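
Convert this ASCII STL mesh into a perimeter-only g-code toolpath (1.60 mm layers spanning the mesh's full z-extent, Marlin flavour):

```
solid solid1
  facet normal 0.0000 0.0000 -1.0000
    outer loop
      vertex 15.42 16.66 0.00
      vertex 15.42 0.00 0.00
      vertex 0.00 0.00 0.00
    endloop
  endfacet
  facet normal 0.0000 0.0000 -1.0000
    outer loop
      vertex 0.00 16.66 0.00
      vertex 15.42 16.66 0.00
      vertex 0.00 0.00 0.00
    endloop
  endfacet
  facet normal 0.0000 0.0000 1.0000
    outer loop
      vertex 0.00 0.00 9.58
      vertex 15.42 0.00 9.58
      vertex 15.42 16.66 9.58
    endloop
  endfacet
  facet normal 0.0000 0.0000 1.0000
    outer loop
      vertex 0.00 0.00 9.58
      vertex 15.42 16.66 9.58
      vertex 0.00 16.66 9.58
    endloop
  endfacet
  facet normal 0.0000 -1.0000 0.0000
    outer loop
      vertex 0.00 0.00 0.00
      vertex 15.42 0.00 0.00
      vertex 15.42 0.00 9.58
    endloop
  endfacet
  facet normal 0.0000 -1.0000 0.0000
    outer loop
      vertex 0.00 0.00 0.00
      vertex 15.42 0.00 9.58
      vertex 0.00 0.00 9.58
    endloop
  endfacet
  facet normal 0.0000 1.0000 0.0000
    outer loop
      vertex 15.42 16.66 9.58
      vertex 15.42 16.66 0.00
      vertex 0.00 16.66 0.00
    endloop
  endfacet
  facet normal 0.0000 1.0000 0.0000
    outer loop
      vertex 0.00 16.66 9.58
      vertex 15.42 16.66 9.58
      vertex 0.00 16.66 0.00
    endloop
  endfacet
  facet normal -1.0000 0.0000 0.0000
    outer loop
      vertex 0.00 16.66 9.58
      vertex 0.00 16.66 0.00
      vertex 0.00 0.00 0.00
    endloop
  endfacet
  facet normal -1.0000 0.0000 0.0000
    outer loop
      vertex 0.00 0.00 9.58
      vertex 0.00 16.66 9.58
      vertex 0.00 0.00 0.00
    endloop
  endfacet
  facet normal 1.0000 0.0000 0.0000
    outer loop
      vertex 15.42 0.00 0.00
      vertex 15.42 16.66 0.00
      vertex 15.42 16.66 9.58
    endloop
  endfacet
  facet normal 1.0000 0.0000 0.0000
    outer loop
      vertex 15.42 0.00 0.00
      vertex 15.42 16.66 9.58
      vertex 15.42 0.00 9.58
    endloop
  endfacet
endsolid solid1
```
; perimeter-only toolpath
G21 ; units = mm
G90 ; absolute positioning
G28 ; home
; layer 1
G0 Z1.60
G0 X0.00 Y0.00
G1 X15.42 Y0.00
G1 X15.42 Y16.66
G1 X0.00 Y16.66
G1 X0.00 Y0.00
; layer 2
G0 Z3.19
G0 X0.00 Y0.00
G1 X15.42 Y0.00
G1 X15.42 Y16.66
G1 X0.00 Y16.66
G1 X0.00 Y0.00
; layer 3
G0 Z4.79
G0 X0.00 Y0.00
G1 X15.42 Y0.00
G1 X15.42 Y16.66
G1 X0.00 Y16.66
G1 X0.00 Y0.00
; layer 4
G0 Z6.39
G0 X0.00 Y0.00
G1 X15.42 Y0.00
G1 X15.42 Y16.66
G1 X0.00 Y16.66
G1 X0.00 Y0.00
; layer 5
G0 Z7.98
G0 X0.00 Y0.00
G1 X15.42 Y0.00
G1 X15.42 Y16.66
G1 X0.00 Y16.66
G1 X0.00 Y0.00
; layer 6
G0 Z9.58
G0 X0.00 Y0.00
G1 X15.42 Y0.00
G1 X15.42 Y16.66
G1 X0.00 Y16.66
G1 X0.00 Y0.00
M2 ; end

The solid is a rectangular box, roughly 15.4 × 16.7 mm footprint and 9.58 mm tall. Slicing at Δz = 1.60 mm — 6 equal slices spanning the solid's height, so layer i sits at z = i·h/6 — gives 6 non-empty perimeters. Each is a 4-segment closed polygon; G0 lifts to the layer z and rapids to the start vertex, then G1 traces the edges.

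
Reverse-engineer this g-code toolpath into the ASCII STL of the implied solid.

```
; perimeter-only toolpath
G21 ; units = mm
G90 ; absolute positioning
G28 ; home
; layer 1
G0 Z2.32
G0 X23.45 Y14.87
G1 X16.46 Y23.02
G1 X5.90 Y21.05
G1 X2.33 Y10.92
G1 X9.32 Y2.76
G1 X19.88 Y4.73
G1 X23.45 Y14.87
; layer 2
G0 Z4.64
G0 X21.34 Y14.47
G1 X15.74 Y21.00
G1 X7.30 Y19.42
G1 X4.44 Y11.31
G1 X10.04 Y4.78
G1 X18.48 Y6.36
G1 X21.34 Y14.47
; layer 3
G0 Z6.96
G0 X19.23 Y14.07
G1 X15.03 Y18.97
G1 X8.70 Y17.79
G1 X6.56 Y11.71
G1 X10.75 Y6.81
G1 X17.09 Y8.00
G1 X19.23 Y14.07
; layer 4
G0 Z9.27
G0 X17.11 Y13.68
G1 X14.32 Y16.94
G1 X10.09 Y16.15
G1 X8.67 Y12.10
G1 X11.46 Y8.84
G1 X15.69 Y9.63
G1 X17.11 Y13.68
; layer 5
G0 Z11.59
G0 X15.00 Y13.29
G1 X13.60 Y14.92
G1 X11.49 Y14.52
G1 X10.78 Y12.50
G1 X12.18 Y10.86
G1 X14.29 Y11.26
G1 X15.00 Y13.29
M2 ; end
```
solid part
  facet normal 0.0000 0.0000 -1.0000
    outer loop
      vertex 4.50 22.68 0.00
      vertex 17.17 25.05 0.00
      vertex 25.56 15.26 0.00
    endloop
  endfacet
  facet normal 0.0000 0.0000 -1.0000
    outer loop
      vertex 0.22 10.52 0.00
      vertex 4.50 22.68 0.00
      vertex 25.56 15.26 0.00
    endloop
  endfacet
  facet normal 0.0000 0.0000 -1.0000
    outer loop
      vertex 8.61 0.73 0.00
      vertex 0.22 10.52 0.00
      vertex 25.56 15.26 0.00
    endloop
  endfacet
  facet normal 0.0000 0.0000 -1.0000
    outer loop
      vertex 21.28 3.10 0.00
      vertex 8.61 0.73 0.00
      vertex 25.56 15.26 0.00
    endloop
  endfacet
  facet normal 0.5922 0.5075 0.6259
    outer loop
      vertex 25.56 15.26 0.00
      vertex 17.17 25.05 0.00
      vertex 12.89 12.89 13.91
    endloop
  endfacet
  facet normal -0.1434 0.7665 0.6260
    outer loop
      vertex 17.17 25.05 0.00
      vertex 4.50 22.68 0.00
      vertex 12.89 12.89 13.91
    endloop
  endfacet
  facet normal -0.7356 0.2589 0.6259
    outer loop
      vertex 4.50 22.68 0.00
      vertex 0.22 10.52 0.00
      vertex 12.89 12.89 13.91
    endloop
  endfacet
  facet normal -0.5922 -0.5075 0.6259
    outer loop
      vertex 0.22 10.52 0.00
      vertex 8.61 0.73 0.00
      vertex 12.89 12.89 13.91
    endloop
  endfacet
  facet normal 0.1434 -0.7665 0.6260
    outer loop
      vertex 8.61 0.73 0.00
      vertex 21.28 3.10 0.00
      vertex 12.89 12.89 13.91
    endloop
  endfacet
  facet normal 0.7356 -0.2589 0.6259
    outer loop
      vertex 21.28 3.10 0.00
      vertex 25.56 15.26 0.00
      vertex 12.89 12.89 13.91
    endloop
  endfacet
endsolid part

The G0 Z moves step by Δz≈2.32 mm. The G1 loops shrink linearly with z, so the solid tapers from its base footprint up to z≈13.9. Closing with a flat bottom cap and the tapered top and triangulating gives 10 facets — a regular 6-sided pyramid, base circumscribed radius ≈ 12.9 mm, apex at z ≈ 13.9 mm.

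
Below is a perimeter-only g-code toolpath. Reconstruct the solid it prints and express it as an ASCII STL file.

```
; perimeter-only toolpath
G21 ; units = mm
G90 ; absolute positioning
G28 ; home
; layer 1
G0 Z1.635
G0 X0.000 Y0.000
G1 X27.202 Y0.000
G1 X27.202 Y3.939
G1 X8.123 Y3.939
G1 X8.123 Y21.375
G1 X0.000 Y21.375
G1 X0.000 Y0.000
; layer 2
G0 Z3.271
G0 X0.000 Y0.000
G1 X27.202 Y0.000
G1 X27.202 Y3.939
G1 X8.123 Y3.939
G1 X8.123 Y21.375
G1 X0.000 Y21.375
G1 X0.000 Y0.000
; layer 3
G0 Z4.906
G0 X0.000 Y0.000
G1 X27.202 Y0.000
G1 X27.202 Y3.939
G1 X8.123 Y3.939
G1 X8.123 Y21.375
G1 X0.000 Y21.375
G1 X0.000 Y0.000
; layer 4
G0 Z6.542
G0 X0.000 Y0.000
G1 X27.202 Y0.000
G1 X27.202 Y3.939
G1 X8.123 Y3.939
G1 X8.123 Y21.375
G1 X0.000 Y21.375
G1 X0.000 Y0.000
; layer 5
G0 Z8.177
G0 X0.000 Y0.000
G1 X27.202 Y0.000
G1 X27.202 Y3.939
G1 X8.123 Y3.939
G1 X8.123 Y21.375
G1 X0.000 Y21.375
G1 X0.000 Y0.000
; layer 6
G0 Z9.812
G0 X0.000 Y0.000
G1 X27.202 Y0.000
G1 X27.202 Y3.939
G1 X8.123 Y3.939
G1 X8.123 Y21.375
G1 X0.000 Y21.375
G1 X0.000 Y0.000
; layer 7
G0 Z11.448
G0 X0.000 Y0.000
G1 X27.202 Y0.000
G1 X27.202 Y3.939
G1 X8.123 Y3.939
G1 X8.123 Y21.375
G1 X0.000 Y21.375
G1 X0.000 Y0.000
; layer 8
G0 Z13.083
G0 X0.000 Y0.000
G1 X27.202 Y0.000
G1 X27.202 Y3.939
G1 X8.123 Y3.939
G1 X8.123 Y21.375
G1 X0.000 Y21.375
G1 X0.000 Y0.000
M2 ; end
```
solid part
  facet normal 0.0000 0.0000 -1.0000
    outer loop
      vertex 27.202 3.939 0.000
      vertex 27.202 0.000 0.000
      vertex 0.000 0.000 0.000
    endloop
  endfacet
  facet normal 0.0000 0.0000 -1.0000
    outer loop
      vertex 8.123 3.939 0.000
      vertex 27.202 3.939 0.000
      vertex 0.000 0.000 0.000
    endloop
  endfacet
  facet normal 0.0000 0.0000 -1.0000
    outer loop
      vertex 8.123 21.375 0.000
      vertex 8.123 3.939 0.000
      vertex 0.000 0.000 0.000
    endloop
  endfacet
  facet normal 0.0000 0.0000 -1.0000
    outer loop
      vertex 0.000 21.375 0.000
      vertex 8.123 21.375 0.000
      vertex 0.000 0.000 0.000
    endloop
  endfacet
  facet normal 0.0000 0.0000 1.0000
    outer loop
      vertex 0.000 0.000 13.083
      vertex 27.202 0.000 13.083
      vertex 27.202 3.939 13.083
    endloop
  endfacet
  facet normal 0.0000 0.0000 1.0000
    outer loop
      vertex 0.000 0.000 13.083
      vertex 27.202 3.939 13.083
      vertex 8.123 3.939 13.083
    endloop
  endfacet
  facet normal 0.0000 0.0000 1.0000
    outer loop
      vertex 0.000 0.000 13.083
      vertex 8.123 3.939 13.083
      vertex 8.123 21.375 13.083
    endloop
  endfacet
  facet normal 0.0000 0.0000 1.0000
    outer loop
      vertex 0.000 0.000 13.083
      vertex 8.123 21.375 13.083
      vertex 0.000 21.375 13.083
    endloop
  endfacet
  facet normal 0.0000 -1.0000 0.0000
    outer loop
      vertex 0.000 0.000 0.000
      vertex 27.202 0.000 0.000
      vertex 27.202 0.000 13.083
    endloop
  endfacet
  facet normal 0.0000 -1.0000 0.0000
    outer loop
      vertex 0.000 0.000 0.000
      vertex 27.202 0.000 13.083
      vertex 0.000 0.000 13.083
    endloop
  endfacet
  facet normal 1.0000 0.0000 0.0000
    outer loop
      vertex 27.202 0.000 0.000
      vertex 27.202 3.939 0.000
      vertex 27.202 3.939 13.083
    endloop
  endfacet
  facet normal 1.0000 0.0000 0.0000
    outer loop
      vertex 27.202 0.000 0.000
      vertex 27.202 3.939 13.083
      vertex 27.202 0.000 13.083
    endloop
  endfacet
  facet normal 0.0000 1.0000 0.0000
    outer loop
      vertex 27.202 3.939 0.000
      vertex 8.123 3.939 0.000
      vertex 8.123 3.939 13.083
    endloop
  endfacet
  facet normal 0.0000 1.0000 0.0000
    outer loop
      vertex 27.202 3.939 0.000
      vertex 8.123 3.939 13.083
      vertex 27.202 3.939 13.083
    endloop
  endfacet
  facet normal 1.0000 0.0000 0.0000
    outer loop
      vertex 8.123 3.939 0.000
      vertex 8.123 21.375 0.000
      vertex 8.123 21.375 13.083
    endloop
  endfacet
  facet normal 1.0000 0.0000 0.0000
    outer loop
      vertex 8.123 3.939 0.000
      vertex 8.123 21.375 13.083
      vertex 8.123 3.939 13.083
    endloop
  endfacet
  facet normal 0.0000 1.0000 0.0000
    outer loop
      vertex 8.123 21.375 0.000
      vertex 0.000 21.375 0.000
      vertex 0.000 21.375 13.083
    endloop
  endfacet
  facet normal 0.0000 1.0000 0.0000
    outer loop
      vertex 8.123 21.375 0.000
      vertex 0.000 21.375 13.083
      vertex 8.123 21.375 13.083
    endloop
  endfacet
  facet normal -1.0000 0.0000 0.0000
    outer loop
      vertex 0.000 21.375 0.000
      vertex 0.000 0.000 0.000
      vertex 0.000 0.000 13.083
    endloop
  endfacet
  facet normal -1.0000 0.0000 0.0000
    outer loop
      vertex 0.000 21.375 0.000
      vertex 0.000 0.000 13.083
      vertex 0.000 21.375 13.083
    endloop
  endfacet
endsolid part

The G0 Z moves step by Δz≈1.635 mm. Every layer's G1 loop is the same polygon, so the solid is a straight extrusion of it from z=0 to z≈13.1. Closing with flat bottom and top caps and triangulating gives 20 facets — an L-shaped prism: outer 27.2 × 21.4 mm, arm thicknesses ≈ 3.94 mm (horizontal) and 8.12 mm (vertical), extruded 13.1 mm in z.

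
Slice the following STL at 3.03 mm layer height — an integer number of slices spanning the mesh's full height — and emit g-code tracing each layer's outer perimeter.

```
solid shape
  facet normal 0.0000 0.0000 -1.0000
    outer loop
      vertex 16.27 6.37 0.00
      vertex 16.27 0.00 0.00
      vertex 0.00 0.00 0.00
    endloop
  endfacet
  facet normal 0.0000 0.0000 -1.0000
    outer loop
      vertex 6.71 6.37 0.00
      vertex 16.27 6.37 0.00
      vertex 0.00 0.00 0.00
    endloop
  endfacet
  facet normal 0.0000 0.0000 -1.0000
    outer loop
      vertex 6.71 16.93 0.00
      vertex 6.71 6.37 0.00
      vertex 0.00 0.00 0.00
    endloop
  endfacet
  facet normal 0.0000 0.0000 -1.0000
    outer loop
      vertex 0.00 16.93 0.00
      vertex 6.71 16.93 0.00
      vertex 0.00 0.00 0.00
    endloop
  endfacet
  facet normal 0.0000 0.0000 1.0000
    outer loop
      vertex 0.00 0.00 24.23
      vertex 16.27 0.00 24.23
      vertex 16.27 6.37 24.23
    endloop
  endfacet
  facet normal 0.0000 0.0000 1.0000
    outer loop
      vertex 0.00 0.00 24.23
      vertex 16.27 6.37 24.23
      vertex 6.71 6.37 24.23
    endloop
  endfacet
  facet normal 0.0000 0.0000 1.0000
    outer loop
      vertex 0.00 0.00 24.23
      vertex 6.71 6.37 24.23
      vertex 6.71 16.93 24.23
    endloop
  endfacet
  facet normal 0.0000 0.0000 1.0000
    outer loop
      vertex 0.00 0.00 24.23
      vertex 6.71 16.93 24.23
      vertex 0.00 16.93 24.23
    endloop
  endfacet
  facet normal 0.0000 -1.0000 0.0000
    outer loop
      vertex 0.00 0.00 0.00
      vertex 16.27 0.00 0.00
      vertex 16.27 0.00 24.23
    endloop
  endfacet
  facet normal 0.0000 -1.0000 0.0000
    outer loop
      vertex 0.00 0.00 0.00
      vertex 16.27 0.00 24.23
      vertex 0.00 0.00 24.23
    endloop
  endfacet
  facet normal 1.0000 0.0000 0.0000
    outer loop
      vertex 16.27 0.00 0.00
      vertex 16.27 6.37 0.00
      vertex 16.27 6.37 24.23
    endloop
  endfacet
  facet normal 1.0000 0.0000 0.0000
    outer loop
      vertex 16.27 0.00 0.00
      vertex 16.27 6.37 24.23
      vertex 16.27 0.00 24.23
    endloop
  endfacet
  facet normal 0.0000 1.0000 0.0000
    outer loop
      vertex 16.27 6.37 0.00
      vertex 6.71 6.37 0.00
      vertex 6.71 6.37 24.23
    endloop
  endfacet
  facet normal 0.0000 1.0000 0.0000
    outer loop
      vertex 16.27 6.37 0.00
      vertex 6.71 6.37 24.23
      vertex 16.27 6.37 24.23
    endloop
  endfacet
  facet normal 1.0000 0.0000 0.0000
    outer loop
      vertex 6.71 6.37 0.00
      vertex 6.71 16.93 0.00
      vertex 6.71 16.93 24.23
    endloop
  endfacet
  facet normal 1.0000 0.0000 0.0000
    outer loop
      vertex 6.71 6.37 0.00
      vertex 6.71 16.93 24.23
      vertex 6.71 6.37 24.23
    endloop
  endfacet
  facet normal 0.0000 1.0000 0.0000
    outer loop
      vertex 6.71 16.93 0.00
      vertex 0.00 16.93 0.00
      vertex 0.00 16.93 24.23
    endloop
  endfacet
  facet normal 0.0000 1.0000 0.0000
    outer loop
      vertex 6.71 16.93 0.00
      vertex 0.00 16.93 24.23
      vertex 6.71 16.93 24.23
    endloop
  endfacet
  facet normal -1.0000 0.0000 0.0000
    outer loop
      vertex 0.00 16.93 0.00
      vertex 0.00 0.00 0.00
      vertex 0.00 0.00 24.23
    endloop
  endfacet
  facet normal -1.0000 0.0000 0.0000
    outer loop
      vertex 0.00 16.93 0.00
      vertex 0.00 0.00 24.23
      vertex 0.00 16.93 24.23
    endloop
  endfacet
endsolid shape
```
; perimeter-only toolpath
G21 ; units = mm
G90 ; absolute positioning
G28 ; home
; layer 1
G0 Z3.03
G0 X0.00 Y0.00
G1 X16.27 Y0.00
G1 X16.27 Y6.37
G1 X6.71 Y6.37
G1 X6.71 Y16.93
G1 X0.00 Y16.93
G1 X0.00 Y0.00
; layer 2
G0 Z6.06
G0 X0.00 Y0.00
G1 X16.27 Y0.00
G1 X16.27 Y6.37
G1 X6.71 Y6.37
G1 X6.71 Y16.93
G1 X0.00 Y16.93
G1 X0.00 Y0.00
; layer 3
G0 Z9.09
G0 X0.00 Y0.00
G1 X16.27 Y0.00
G1 X16.27 Y6.37
G1 X6.71 Y6.37
G1 X6.71 Y16.93
G1 X0.00 Y16.93
G1 X0.00 Y0.00
; layer 4
G0 Z12.12
G0 X0.00 Y0.00
G1 X16.27 Y0.00
G1 X16.27 Y6.37
G1 X6.71 Y6.37
G1 X6.71 Y16.93
G1 X0.00 Y16.93
G1 X0.00 Y0.00
; layer 5
G0 Z15.14
G0 X0.00 Y0.00
G1 X16.27 Y0.00
G1 X16.27 Y6.37
G1 X6.71 Y6.37
G1 X6.71 Y16.93
G1 X0.00 Y16.93
G1 X0.00 Y0.00
; layer 6
G0 Z18.17
G0 X0.00 Y0.00
G1 X16.27 Y0.00
G1 X16.27 Y6.37
G1 X6.71 Y6.37
G1 X6.71 Y16.93
G1 X0.00 Y16.93
G1 X0.00 Y0.00
; layer 7
G0 Z21.20
G0 X0.00 Y0.00
G1 X16.27 Y0.00
G1 X16.27 Y6.37
G1 X6.71 Y6.37
G1 X6.71 Y16.93
G1 X0.00 Y16.93
G1 X0.00 Y0.00
; layer 8
G0 Z24.23
G0 X0.00 Y0.00
G1 X16.27 Y0.00
G1 X16.27 Y6.37
G1 X6.71 Y6.37
G1 X6.71 Y16.93
G1 X0.00 Y16.93
G1 X0.00 Y0.00
M2 ; end

The solid is an L-shaped prism: outer 16.3 × 16.9 mm, arm thicknesses ≈ 6.37 mm (horizontal) and 6.71 mm (vertical), extruded 24.2 mm in z. Slicing at Δz = 3.03 mm — 8 equal slices spanning the solid's height, so layer i sits at z = i·h/8 — gives 8 non-empty perimeters. Each is a 6-segment closed polygon; G0 lifts to the layer z and rapids to the start vertex, then G1 traces the edges.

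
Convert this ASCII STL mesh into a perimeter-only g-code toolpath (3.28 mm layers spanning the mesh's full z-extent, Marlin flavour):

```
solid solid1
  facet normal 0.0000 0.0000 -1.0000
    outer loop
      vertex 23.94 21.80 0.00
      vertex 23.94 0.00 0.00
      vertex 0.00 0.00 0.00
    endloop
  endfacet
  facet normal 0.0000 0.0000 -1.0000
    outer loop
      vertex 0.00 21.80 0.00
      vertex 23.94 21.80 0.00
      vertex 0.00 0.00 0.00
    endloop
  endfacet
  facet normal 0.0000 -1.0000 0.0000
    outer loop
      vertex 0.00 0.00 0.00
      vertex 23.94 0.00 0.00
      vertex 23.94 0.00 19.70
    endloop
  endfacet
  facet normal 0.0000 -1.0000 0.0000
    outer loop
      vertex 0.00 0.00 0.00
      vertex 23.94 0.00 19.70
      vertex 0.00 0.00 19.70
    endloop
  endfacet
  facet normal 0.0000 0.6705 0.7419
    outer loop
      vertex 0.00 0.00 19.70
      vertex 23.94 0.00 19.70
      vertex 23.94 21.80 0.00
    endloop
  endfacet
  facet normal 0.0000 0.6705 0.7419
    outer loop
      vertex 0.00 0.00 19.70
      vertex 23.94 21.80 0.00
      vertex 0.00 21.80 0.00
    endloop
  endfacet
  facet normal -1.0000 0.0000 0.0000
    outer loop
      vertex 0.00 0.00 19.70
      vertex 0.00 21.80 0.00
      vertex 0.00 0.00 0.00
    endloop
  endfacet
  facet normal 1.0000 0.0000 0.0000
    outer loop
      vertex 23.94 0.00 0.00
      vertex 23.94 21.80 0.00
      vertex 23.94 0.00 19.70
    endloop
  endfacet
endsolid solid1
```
; perimeter-only toolpath
G21 ; units = mm
G90 ; absolute positioning
G28 ; home
; layer 1
G0 Z3.28
G0 X0.00 Y0.00
G1 X23.94 Y0.00
G1 X23.94 Y18.17
G1 X0.00 Y18.17
G1 X0.00 Y0.00
; layer 2
G0 Z6.57
G0 X0.00 Y0.00
G1 X23.94 Y0.00
G1 X23.94 Y14.53
G1 X0.00 Y14.53
G1 X0.00 Y0.00
; layer 3
G0 Z9.85
G0 X0.00 Y0.00
G1 X23.94 Y0.00
G1 X23.94 Y10.90
G1 X0.00 Y10.90
G1 X0.00 Y0.00
; layer 4
G0 Z13.13
G0 X0.00 Y0.00
G1 X23.94 Y0.00
G1 X23.94 Y7.27
G1 X0.00 Y7.27
G1 X0.00 Y0.00
; layer 5
G0 Z16.42
G0 X0.00 Y0.00
G1 X23.94 Y0.00
G1 X23.94 Y3.63
G1 X0.00 Y3.63
G1 X0.00 Y0.00
M2 ; end

The solid is a wedge (ramp): 23.9 × 21.8 mm base, rising to 19.7 mm along the y=0 edge and sloping linearly to z=0 at y=21.8. Slicing at Δz = 3.28 mm — 6 equal slices spanning the solid's height, so layer i sits at z = i·h/6 — gives 5 non-empty perimeters. Each is a 4-segment closed polygon; G0 lifts to the layer z and rapids to the start vertex, then G1 traces the edges. The cross-section shrinks linearly with z (the slice at the apex is degenerate and omitted).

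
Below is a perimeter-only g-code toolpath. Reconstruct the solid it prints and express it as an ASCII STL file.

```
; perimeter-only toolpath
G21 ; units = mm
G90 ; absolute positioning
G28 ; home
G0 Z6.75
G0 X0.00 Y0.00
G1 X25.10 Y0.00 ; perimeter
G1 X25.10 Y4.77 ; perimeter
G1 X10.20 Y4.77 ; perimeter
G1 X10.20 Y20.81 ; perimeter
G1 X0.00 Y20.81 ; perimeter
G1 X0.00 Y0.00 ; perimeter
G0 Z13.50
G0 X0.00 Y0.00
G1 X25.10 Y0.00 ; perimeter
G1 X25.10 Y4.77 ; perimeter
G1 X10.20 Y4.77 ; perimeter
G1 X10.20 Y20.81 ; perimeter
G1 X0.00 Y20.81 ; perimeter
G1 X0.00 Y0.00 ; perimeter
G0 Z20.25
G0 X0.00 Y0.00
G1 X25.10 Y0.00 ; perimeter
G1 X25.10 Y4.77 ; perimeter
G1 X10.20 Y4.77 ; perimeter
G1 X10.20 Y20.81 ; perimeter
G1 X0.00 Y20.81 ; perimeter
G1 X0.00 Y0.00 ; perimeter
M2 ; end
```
solid part
  facet normal 0.0000 0.0000 -1.0000
    outer loop
      vertex 25.10 4.77 0.00
      vertex 25.10 0.00 0.00
      vertex 0.00 0.00 0.00
    endloop
  endfacet
  facet normal 0.0000 0.0000 -1.0000
    outer loop
      vertex 10.20 4.77 0.00
      vertex 25.10 4.77 0.00
      vertex 0.00 0.00 0.00
    endloop
  endfacet
  facet normal 0.0000 0.0000 -1.0000
    outer loop
      vertex 10.20 20.81 0.00
      vertex 10.20 4.77 0.00
      vertex 0.00 0.00 0.00
    endloop
  endfacet
  facet normal 0.0000 0.0000 -1.0000
    outer loop
      vertex 0.00 20.81 0.00
      vertex 10.20 20.81 0.00
      vertex 0.00 0.00 0.00
    endloop
  endfacet
  facet normal 0.0000 0.0000 1.0000
    outer loop
      vertex 0.00 0.00 20.25
      vertex 25.10 0.00 20.25
      vertex 25.10 4.77 20.25
    endloop
  endfacet
  facet normal 0.0000 0.0000 1.0000
    outer loop
      vertex 0.00 0.00 20.25
      vertex 25.10 4.77 20.25
      vertex 10.20 4.77 20.25
    endloop
  endfacet
  facet normal 0.0000 0.0000 1.0000
    outer loop
      vertex 0.00 0.00 20.25
      vertex 10.20 4.77 20.25
      vertex 10.20 20.81 20.25
    endloop
  endfacet
  facet normal 0.0000 0.0000 1.0000
    outer loop
      vertex 0.00 0.00 20.25
      vertex 10.20 20.81 20.25
      vertex 0.00 20.81 20.25
    endloop
  endfacet
  facet normal 0.0000 -1.0000 0.0000
    outer loop
      vertex 0.00 0.00 0.00
      vertex 25.10 0.00 0.00
      vertex 25.10 0.00 20.25
    endloop
  endfacet
  facet normal 0.0000 -1.0000 0.0000
    outer loop
      vertex 0.00 0.00 0.00
      vertex 25.10 0.00 20.25
      vertex 0.00 0.00 20.25
    endloop
  endfacet
  facet normal 1.0000 0.0000 0.0000
    outer loop
      vertex 25.10 0.00 0.00
      vertex 25.10 4.77 0.00
      vertex 25.10 4.77 20.25
    endloop
  endfacet
  facet normal 1.0000 0.0000 0.0000
    outer loop
      vertex 25.10 0.00 0.00
      vertex 25.10 4.77 20.25
      vertex 25.10 0.00 20.25
    endloop
  endfacet
  facet normal 0.0000 1.0000 0.0000
    outer loop
      vertex 25.10 4.77 0.00
      vertex 10.20 4.77 0.00
      vertex 10.20 4.77 20.25
    endloop
  endfacet
  facet normal 0.0000 1.0000 0.0000
    outer loop
      vertex 25.10 4.77 0.00
      vertex 10.20 4.77 20.25
      vertex 25.10 4.77 20.25
    endloop
  endfacet
  facet normal 1.0000 0.0000 0.0000
    outer loop
      vertex 10.20 4.77 0.00
      vertex 10.20 20.81 0.00
      vertex 10.20 20.81 20.25
    endloop
  endfacet
  facet normal 1.0000 0.0000 0.0000
    outer loop
      vertex 10.20 4.77 0.00
      vertex 10.20 20.81 20.25
      vertex 10.20 4.77 20.25
    endloop
  endfacet
  facet normal 0.0000 1.0000 0.0000
    outer loop
      vertex 10.20 20.81 0.00
      vertex 0.00 20.81 0.00
      vertex 0.00 20.81 20.25
    endloop
  endfacet
  facet normal 0.0000 1.0000 0.0000
    outer loop
      vertex 10.20 20.81 0.00
      vertex 0.00 20.81 20.25
      vertex 10.20 20.81 20.25
    endloop
  endfacet
  facet normal -1.0000 0.0000 0.0000
    outer loop
      vertex 0.00 20.81 0.00
      vertex 0.00 0.00 0.00
      vertex 0.00 0.00 20.25
    endloop
  endfacet
  facet normal -1.0000 0.0000 0.0000
    outer loop
      vertex 0.00 20.81 0.00
      vertex 0.00 0.00 20.25
      vertex 0.00 20.81 20.25
    endloop
  endfacet
endsolid part

The G0 Z moves step by Δz≈6.75 mm. Every layer's G1 loop is the same polygon, so the solid is a straight extrusion of it from z=0 to z≈20.2. Closing with flat bottom and top caps and triangulating gives 20 facets — an L-shaped prism: outer 25.1 × 20.8 mm, arm thicknesses ≈ 4.77 mm (horizontal) and 10.2 mm (vertical), extruded 20.2 mm in z.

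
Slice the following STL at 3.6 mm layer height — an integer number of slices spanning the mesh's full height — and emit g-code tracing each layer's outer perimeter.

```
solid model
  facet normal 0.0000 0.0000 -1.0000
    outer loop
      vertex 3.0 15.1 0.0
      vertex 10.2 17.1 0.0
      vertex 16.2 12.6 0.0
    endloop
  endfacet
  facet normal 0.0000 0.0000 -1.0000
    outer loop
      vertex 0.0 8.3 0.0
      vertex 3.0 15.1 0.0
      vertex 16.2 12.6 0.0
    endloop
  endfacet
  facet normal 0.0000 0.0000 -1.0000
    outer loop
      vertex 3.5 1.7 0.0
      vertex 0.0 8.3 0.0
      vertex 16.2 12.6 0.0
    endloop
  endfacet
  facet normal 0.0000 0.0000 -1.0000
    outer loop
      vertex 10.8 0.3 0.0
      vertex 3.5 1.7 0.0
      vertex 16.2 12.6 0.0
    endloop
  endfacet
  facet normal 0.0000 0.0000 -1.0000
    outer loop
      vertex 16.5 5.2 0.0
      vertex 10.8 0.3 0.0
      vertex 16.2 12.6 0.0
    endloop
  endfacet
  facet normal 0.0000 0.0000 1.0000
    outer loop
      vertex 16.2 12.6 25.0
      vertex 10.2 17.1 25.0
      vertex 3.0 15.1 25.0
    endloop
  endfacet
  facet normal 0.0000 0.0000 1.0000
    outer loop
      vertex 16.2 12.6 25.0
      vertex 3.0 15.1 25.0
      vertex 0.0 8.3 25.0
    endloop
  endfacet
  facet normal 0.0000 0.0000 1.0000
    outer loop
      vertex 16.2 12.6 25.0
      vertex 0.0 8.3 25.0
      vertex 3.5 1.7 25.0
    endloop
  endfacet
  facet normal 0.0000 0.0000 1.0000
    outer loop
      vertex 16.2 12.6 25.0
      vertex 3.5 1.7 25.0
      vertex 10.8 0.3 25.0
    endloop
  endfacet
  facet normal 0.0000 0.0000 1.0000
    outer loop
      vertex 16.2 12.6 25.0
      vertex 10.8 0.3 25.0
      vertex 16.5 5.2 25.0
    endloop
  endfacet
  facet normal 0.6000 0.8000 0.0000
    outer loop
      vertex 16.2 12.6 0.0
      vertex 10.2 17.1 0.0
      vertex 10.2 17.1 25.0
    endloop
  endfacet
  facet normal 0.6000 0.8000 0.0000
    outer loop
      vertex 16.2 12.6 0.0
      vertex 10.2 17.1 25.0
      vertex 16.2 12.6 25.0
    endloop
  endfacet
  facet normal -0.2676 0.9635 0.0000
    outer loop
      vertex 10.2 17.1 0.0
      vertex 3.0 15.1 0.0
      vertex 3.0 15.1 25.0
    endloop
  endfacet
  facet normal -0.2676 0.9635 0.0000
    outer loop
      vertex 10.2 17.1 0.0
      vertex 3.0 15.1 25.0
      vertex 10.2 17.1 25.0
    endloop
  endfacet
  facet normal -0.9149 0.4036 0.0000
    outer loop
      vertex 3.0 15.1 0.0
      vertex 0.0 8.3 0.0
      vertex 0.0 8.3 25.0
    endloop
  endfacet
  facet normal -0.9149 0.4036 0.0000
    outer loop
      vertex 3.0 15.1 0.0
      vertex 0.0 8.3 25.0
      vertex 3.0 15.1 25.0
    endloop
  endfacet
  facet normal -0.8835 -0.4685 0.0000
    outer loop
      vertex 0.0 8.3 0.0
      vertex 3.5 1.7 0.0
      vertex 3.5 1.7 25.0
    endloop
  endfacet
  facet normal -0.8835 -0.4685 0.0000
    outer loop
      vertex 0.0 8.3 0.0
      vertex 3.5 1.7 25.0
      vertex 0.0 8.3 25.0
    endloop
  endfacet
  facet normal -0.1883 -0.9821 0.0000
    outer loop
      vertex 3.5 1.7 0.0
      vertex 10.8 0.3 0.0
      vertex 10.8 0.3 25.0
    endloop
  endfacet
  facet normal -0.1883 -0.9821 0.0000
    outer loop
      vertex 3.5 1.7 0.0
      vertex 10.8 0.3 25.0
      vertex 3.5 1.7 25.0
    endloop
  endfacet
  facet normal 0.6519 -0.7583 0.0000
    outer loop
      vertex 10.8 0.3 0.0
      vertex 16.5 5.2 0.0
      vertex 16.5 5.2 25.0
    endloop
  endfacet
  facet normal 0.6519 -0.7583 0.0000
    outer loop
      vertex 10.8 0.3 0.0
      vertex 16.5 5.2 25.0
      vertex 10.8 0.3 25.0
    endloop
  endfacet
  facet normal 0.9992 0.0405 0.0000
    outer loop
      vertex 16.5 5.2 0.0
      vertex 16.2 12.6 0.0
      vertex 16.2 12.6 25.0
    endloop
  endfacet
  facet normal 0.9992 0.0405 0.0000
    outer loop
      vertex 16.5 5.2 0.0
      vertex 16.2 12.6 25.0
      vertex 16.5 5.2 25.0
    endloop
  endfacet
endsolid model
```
; perimeter-only toolpath
G21 ; units = mm
G90 ; absolute positioning
G28 ; home
; layer 1
G0 Z3.6
G0 X16.2 Y12.6
G1 X10.2 Y17.1
G1 X3.0 Y15.1
G1 X0.0 Y8.3
G1 X3.5 Y1.7
G1 X10.8 Y0.3
G1 X16.5 Y5.2
G1 X16.2 Y12.6
; layer 2
G0 Z7.1
G0 X16.2 Y12.6
G1 X10.2 Y17.1
G1 X3.0 Y15.1
G1 X0.0 Y8.3
G1 X3.5 Y1.7
G1 X10.8 Y0.3
G1 X16.5 Y5.2
G1 X16.2 Y12.6
; layer 3
G0 Z10.7
G0 X16.2 Y12.6
G1 X10.2 Y17.1
G1 X3.0 Y15.1
G1 X0.0 Y8.3
G1 X3.5 Y1.7
G1 X10.8 Y0.3
G1 X16.5 Y5.2
G1 X16.2 Y12.6
; layer 4
G0 Z14.3
G0 X16.2 Y12.6
G1 X10.2 Y17.1
G1 X3.0 Y15.1
G1 X0.0 Y8.3
G1 X3.5 Y1.7
G1 X10.8 Y0.3
G1 X16.5 Y5.2
G1 X16.2 Y12.6
; layer 5
G0 Z17.9
G0 X16.2 Y12.6
G1 X10.2 Y17.1
G1 X3.0 Y15.1
G1 X0.0 Y8.3
G1 X3.5 Y1.7
G1 X10.8 Y0.3
G1 X16.5 Y5.2
G1 X16.2 Y12.6
; layer 6
G0 Z21.4
G0 X16.2 Y12.6
G1 X10.2 Y17.1
G1 X3.0 Y15.1
G1 X0.0 Y8.3
G1 X3.5 Y1.7
G1 X10.8 Y0.3
G1 X16.5 Y5.2
G1 X16.2 Y12.6
; layer 7
G0 Z25.0
G0 X16.2 Y12.6
G1 X10.2 Y17.1
G1 X3.0 Y15.1
G1 X0.0 Y8.3
G1 X3.5 Y1.7
G1 X10.8 Y0.3
G1 X16.5 Y5.2
G1 X16.2 Y12.6
M2 ; end

The solid is a regular 7-sided prism (a cylinder approximated with 7 flat sides), circumscribed radius ≈ 8.6 mm, height ≈ 25 mm. Slicing at Δz = 3.6 mm — 7 equal slices spanning the solid's height, so layer i sits at z = i·h/7 — gives 7 non-empty perimeters. Each is a 7-segment closed polygon; G0 lifts to the layer z and rapids to the start vertex, then G1 traces the edges.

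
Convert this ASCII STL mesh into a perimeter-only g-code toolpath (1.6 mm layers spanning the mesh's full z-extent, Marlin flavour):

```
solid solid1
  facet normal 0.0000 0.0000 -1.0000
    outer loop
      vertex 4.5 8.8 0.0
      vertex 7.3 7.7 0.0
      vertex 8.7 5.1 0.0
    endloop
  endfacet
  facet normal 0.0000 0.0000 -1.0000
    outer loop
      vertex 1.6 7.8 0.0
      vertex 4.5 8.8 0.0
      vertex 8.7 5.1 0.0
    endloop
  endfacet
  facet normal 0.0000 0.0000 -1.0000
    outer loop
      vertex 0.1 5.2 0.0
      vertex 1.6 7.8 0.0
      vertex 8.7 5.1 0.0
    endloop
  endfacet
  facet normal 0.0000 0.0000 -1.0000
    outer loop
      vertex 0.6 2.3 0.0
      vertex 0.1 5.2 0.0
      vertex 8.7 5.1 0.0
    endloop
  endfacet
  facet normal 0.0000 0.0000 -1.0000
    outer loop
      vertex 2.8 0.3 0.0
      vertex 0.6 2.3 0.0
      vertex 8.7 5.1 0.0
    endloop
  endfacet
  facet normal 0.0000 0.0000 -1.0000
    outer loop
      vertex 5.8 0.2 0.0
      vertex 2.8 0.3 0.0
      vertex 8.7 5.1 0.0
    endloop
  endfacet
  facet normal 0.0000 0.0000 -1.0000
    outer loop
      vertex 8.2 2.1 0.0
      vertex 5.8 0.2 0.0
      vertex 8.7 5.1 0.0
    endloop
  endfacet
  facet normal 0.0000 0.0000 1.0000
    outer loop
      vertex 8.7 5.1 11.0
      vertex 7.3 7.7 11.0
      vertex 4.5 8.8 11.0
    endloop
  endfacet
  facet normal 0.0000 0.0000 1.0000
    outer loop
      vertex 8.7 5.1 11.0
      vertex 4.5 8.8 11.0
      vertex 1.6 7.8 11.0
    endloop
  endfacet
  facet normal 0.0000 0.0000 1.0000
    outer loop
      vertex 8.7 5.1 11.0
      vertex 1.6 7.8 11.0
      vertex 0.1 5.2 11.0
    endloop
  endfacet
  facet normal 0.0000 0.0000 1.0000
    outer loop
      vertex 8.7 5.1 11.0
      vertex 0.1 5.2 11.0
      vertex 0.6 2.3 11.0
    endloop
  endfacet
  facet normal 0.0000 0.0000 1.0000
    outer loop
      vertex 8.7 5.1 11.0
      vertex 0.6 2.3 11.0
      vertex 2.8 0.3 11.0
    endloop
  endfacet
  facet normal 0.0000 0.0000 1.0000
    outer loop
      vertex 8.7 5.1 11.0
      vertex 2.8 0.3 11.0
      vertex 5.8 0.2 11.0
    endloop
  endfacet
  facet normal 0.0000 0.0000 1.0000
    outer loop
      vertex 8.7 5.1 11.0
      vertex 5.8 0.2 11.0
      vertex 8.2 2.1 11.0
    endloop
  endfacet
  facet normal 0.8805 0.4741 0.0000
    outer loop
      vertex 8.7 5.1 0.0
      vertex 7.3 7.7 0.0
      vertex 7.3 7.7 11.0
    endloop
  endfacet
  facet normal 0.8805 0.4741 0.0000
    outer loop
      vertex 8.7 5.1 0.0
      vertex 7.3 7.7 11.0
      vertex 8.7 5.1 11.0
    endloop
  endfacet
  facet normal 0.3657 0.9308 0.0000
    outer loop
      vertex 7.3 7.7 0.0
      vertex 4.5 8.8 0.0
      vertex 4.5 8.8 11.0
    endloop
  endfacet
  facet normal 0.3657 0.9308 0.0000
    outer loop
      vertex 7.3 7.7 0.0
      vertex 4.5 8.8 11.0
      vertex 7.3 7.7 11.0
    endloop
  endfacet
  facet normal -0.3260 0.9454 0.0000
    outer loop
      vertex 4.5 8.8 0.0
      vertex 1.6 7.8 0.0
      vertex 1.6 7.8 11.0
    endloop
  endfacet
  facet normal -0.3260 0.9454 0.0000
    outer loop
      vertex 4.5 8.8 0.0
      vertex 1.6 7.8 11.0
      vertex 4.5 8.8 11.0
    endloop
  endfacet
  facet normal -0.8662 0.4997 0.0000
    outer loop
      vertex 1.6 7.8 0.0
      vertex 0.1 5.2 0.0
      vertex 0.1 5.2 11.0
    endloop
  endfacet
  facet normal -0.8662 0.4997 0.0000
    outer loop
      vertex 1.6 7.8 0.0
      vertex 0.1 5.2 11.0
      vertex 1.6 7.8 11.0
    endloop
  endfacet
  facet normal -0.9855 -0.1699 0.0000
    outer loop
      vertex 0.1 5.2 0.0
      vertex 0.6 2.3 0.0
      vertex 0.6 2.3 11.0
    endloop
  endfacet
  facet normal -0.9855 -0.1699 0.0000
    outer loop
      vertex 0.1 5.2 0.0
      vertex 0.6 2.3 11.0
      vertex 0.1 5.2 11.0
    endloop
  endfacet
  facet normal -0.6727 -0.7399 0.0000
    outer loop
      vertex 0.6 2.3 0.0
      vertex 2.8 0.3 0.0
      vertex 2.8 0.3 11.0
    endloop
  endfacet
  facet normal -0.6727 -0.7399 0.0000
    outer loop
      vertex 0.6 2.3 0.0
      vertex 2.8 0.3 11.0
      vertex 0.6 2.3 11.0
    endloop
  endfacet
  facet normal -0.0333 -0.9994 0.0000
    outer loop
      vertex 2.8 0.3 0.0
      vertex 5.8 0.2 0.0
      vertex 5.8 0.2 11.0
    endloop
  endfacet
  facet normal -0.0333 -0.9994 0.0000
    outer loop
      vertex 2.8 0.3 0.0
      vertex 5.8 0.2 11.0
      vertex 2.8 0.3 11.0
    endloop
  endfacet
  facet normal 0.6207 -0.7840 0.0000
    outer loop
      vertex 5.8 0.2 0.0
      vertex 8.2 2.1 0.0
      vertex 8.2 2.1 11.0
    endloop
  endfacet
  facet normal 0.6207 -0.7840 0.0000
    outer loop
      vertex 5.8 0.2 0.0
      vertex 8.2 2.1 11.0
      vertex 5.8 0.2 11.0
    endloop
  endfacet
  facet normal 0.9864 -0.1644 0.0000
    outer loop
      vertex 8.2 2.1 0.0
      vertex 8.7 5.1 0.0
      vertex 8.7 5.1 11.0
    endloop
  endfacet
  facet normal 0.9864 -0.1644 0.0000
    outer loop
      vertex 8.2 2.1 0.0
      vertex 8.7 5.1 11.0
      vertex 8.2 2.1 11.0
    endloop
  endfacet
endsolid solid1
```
; perimeter-only toolpath
G21 ; units = mm
G90 ; absolute positioning
G28 ; home
; layer 1
G0 Z1.6
G0 X8.7 Y5.1
G1 X7.3 Y7.7
G1 X4.5 Y8.8
G1 X1.6 Y7.8
G1 X0.1 Y5.2
G1 X0.6 Y2.3
G1 X2.8 Y0.3
G1 X5.8 Y0.2
G1 X8.2 Y2.1
G1 X8.7 Y5.1
; layer 2
G0 Z3.1
G0 X8.7 Y5.1
G1 X7.3 Y7.7
G1 X4.5 Y8.8
G1 X1.6 Y7.8
G1 X0.1 Y5.2
G1 X0.6 Y2.3
G1 X2.8 Y0.3
G1 X5.8 Y0.2
G1 X8.2 Y2.1
G1 X8.7 Y5.1
; layer 3
G0 Z4.7
G0 X8.7 Y5.1
G1 X7.3 Y7.7
G1 X4.5 Y8.8
G1 X1.6 Y7.8
G1 X0.1 Y5.2
G1 X0.6 Y2.3
G1 X2.8 Y0.3
G1 X5.8 Y0.2
G1 X8.2 Y2.1
G1 X8.7 Y5.1
; layer 4
G0 Z6.3
G0 X8.7 Y5.1
G1 X7.3 Y7.7
G1 X4.5 Y8.8
G1 X1.6 Y7.8
G1 X0.1 Y5.2
G1 X0.6 Y2.3
G1 X2.8 Y0.3
G1 X5.8 Y0.2
G1 X8.2 Y2.1
G1 X8.7 Y5.1
; layer 5
G0 Z7.9
G0 X8.7 Y5.1
G1 X7.3 Y7.7
G1 X4.5 Y8.8
G1 X1.6 Y7.8
G1 X0.1 Y5.2
G1 X0.6 Y2.3
G1 X2.8 Y0.3
G1 X5.8 Y0.2
G1 X8.2 Y2.1
G1 X8.7 Y5.1
; layer 6
G0 Z9.4
G0 X8.7 Y5.1
G1 X7.3 Y7.7
G1 X4.5 Y8.8
G1 X1.6 Y7.8
G1 X0.1 Y5.2
G1 X0.6 Y2.3
G1 X2.8 Y0.3
G1 X5.8 Y0.2
G1 X8.2 Y2.1
G1 X8.7 Y5.1
; layer 7
G0 Z11.0
G0 X8.7 Y5.1
G1 X7.3 Y7.7
G1 X4.5 Y8.8
G1 X1.6 Y7.8
G1 X0.1 Y5.2
G1 X0.6 Y2.3
G1 X2.8 Y0.3
G1 X5.8 Y0.2
G1 X8.2 Y2.1
G1 X8.7 Y5.1
M2 ; end

The solid is a regular 9-sided prism (a cylinder approximated with 9 flat sides), circumscribed radius ≈ 4.4 mm, height ≈ 11 mm. Slicing at Δz = 1.6 mm — 7 equal slices spanning the solid's height, so layer i sits at z = i·h/7 — gives 7 non-empty perimeters. Each is a 9-segment closed polygon; G0 lifts to the layer z and rapids to the start vertex, then G1 traces the edges.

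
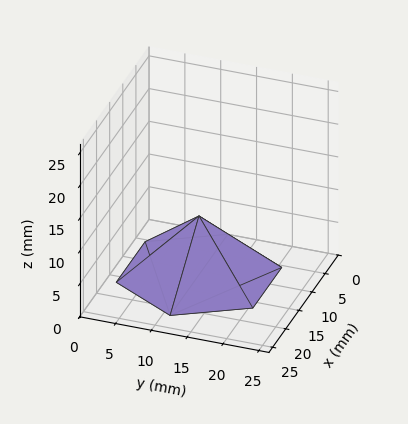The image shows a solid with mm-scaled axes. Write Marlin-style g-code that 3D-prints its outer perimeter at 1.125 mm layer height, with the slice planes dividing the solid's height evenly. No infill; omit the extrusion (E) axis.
Reading the render: the shape is a regular 6-sided pyramid, base circumscribed radius ≈ 11 mm, apex at z ≈ 9 mm (dimensions read to the nearest mm from the axis ticks). For the g-code, the solid's height is divided into equal slices at the stated Δz and each level perimeter traced with G1 moves after a G0 lift.

; perimeter-only toolpath
G21 ; units = mm
G90 ; absolute positioning
G28 ; home
; layer 1
G0 Z1.125
G0 X20.625 Y11.000
G1 X15.812 Y19.335
G1 X6.188 Y19.335
G1 X1.375 Y11.000
G1 X6.188 Y2.665
G1 X15.812 Y2.665
G1 X20.625 Y11.000
; layer 2
G0 Z2.250
G0 X19.250 Y11.000
G1 X15.125 Y18.145
G1 X6.875 Y18.145
G1 X2.750 Y11.000
G1 X6.875 Y3.856
G1 X15.125 Y3.856
G1 X19.250 Y11.000
; layer 3
G0 Z3.375
G0 X17.875 Y11.000
G1 X14.438 Y16.954
G1 X7.562 Y16.954
G1 X4.125 Y11.000
G1 X7.562 Y5.046
G1 X14.438 Y5.046
G1 X17.875 Y11.000
; layer 4
G0 Z4.500
G0 X16.500 Y11.000
G1 X13.750 Y15.763
G1 X8.250 Y15.763
G1 X5.500 Y11.000
G1 X8.250 Y6.237
G1 X13.750 Y6.237
G1 X16.500 Y11.000
; layer 5
G0 Z5.625
G0 X15.125 Y11.000
G1 X13.062 Y14.572
G1 X8.938 Y14.572
G1 X6.875 Y11.000
G1 X8.938 Y7.428
G1 X13.062 Y7.428
G1 X15.125 Y11.000
; layer 6
G0 Z6.750
G0 X13.750 Y11.000
G1 X12.375 Y13.381
G1 X9.625 Y13.381
G1 X8.250 Y11.000
G1 X9.625 Y8.618
G1 X12.375 Y8.618
G1 X13.750 Y11.000
; layer 7
G0 Z7.875
G0 X12.375 Y11.000
G1 X11.688 Y12.191
G1 X10.312 Y12.191
G1 X9.625 Y11.000
G1 X10.312 Y9.809
G1 X11.688 Y9.809
G1 X12.375 Y11.000
M2 ; end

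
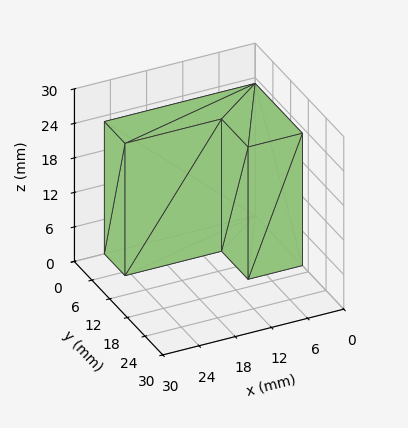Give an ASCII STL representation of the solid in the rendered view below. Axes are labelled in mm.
Reading the render: the shape is an L-shaped prism: outer 25 × 16 mm, arm thicknesses ≈ 7 mm (horizontal) and 9 mm (vertical), extruded 23 mm in z (dimensions read to the nearest mm from the axis ticks). For the STL, each face is triangulated and given an outward normal.

solid part
  facet normal 0.0000 0.0000 -1.0000
    outer loop
      vertex 25.000 7.000 0.000
      vertex 25.000 0.000 0.000
      vertex 0.000 0.000 0.000
    endloop
  endfacet
  facet normal 0.0000 0.0000 -1.0000
    outer loop
      vertex 9.000 7.000 0.000
      vertex 25.000 7.000 0.000
      vertex 0.000 0.000 0.000
    endloop
  endfacet
  facet normal 0.0000 0.0000 -1.0000
    outer loop
      vertex 9.000 16.000 0.000
      vertex 9.000 7.000 0.000
      vertex 0.000 0.000 0.000
    endloop
  endfacet
  facet normal 0.0000 0.0000 -1.0000
    outer loop
      vertex 0.000 16.000 0.000
      vertex 9.000 16.000 0.000
      vertex 0.000 0.000 0.000
    endloop
  endfacet
  facet normal 0.0000 0.0000 1.0000
    outer loop
      vertex 0.000 0.000 23.000
      vertex 25.000 0.000 23.000
      vertex 25.000 7.000 23.000
    endloop
  endfacet
  facet normal 0.0000 0.0000 1.0000
    outer loop
      vertex 0.000 0.000 23.000
      vertex 25.000 7.000 23.000
      vertex 9.000 7.000 23.000
    endloop
  endfacet
  facet normal 0.0000 0.0000 1.0000
    outer loop
      vertex 0.000 0.000 23.000
      vertex 9.000 7.000 23.000
      vertex 9.000 16.000 23.000
    endloop
  endfacet
  facet normal 0.0000 0.0000 1.0000
    outer loop
      vertex 0.000 0.000 23.000
      vertex 9.000 16.000 23.000
      vertex 0.000 16.000 23.000
    endloop
  endfacet
  facet normal 0.0000 -1.0000 0.0000
    outer loop
      vertex 0.000 0.000 0.000
      vertex 25.000 0.000 0.000
      vertex 25.000 0.000 23.000
    endloop
  endfacet
  facet normal 0.0000 -1.0000 0.0000
    outer loop
      vertex 0.000 0.000 0.000
      vertex 25.000 0.000 23.000
      vertex 0.000 0.000 23.000
    endloop
  endfacet
  facet normal 1.0000 0.0000 0.0000
    outer loop
      vertex 25.000 0.000 0.000
      vertex 25.000 7.000 0.000
      vertex 25.000 7.000 23.000
    endloop
  endfacet
  facet normal 1.0000 0.0000 0.0000
    outer loop
      vertex 25.000 0.000 0.000
      vertex 25.000 7.000 23.000
      vertex 25.000 0.000 23.000
    endloop
  endfacet
  facet normal 0.0000 1.0000 0.0000
    outer loop
      vertex 25.000 7.000 0.000
      vertex 9.000 7.000 0.000
      vertex 9.000 7.000 23.000
    endloop
  endfacet
  facet normal 0.0000 1.0000 0.0000
    outer loop
      vertex 25.000 7.000 0.000
      vertex 9.000 7.000 23.000
      vertex 25.000 7.000 23.000
    endloop
  endfacet
  facet normal 1.0000 0.0000 0.0000
    outer loop
      vertex 9.000 7.000 0.000
      vertex 9.000 16.000 0.000
      vertex 9.000 16.000 23.000
    endloop
  endfacet
  facet normal 1.0000 0.0000 0.0000
    outer loop
      vertex 9.000 7.000 0.000
      vertex 9.000 16.000 23.000
      vertex 9.000 7.000 23.000
    endloop
  endfacet
  facet normal 0.0000 1.0000 0.0000
    outer loop
      vertex 9.000 16.000 0.000
      vertex 0.000 16.000 0.000
      vertex 0.000 16.000 23.000
    endloop
  endfacet
  facet normal 0.0000 1.0000 0.0000
    outer loop
      vertex 9.000 16.000 0.000
      vertex 0.000 16.000 23.000
      vertex 9.000 16.000 23.000
    endloop
  endfacet
  facet normal -1.0000 0.0000 0.0000
    outer loop
      vertex 0.000 16.000 0.000
      vertex 0.000 0.000 0.000
      vertex 0.000 0.000 23.000
    endloop
  endfacet
  facet normal -1.0000 0.0000 0.0000
    outer loop
      vertex 0.000 16.000 0.000
      vertex 0.000 0.000 23.000
      vertex 0.000 16.000 23.000
    endloop
  endfacet
endsolid part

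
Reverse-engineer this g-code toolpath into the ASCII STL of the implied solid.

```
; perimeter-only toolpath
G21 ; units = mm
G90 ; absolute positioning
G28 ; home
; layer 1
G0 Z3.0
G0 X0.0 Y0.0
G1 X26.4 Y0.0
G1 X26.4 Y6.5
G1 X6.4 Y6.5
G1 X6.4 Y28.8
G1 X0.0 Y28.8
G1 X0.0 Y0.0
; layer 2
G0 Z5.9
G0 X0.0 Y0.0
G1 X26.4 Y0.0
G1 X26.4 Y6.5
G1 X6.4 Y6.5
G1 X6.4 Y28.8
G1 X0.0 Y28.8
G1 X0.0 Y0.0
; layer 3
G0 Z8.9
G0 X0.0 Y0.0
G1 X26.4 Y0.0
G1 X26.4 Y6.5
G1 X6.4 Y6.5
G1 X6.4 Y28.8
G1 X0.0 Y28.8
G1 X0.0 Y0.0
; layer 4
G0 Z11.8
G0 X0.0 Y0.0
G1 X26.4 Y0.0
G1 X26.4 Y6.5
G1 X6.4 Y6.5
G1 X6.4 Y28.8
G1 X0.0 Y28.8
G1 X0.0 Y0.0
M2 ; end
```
solid part
  facet normal 0.0000 0.0000 -1.0000
    outer loop
      vertex 26.4 6.5 0.0
      vertex 26.4 0.0 0.0
      vertex 0.0 0.0 0.0
    endloop
  endfacet
  facet normal 0.0000 0.0000 -1.0000
    outer loop
      vertex 6.4 6.5 0.0
      vertex 26.4 6.5 0.0
      vertex 0.0 0.0 0.0
    endloop
  endfacet
  facet normal 0.0000 0.0000 -1.0000
    outer loop
      vertex 6.4 28.8 0.0
      vertex 6.4 6.5 0.0
      vertex 0.0 0.0 0.0
    endloop
  endfacet
  facet normal 0.0000 0.0000 -1.0000
    outer loop
      vertex 0.0 28.8 0.0
      vertex 6.4 28.8 0.0
      vertex 0.0 0.0 0.0
    endloop
  endfacet
  facet normal 0.0000 0.0000 1.0000
    outer loop
      vertex 0.0 0.0 11.8
      vertex 26.4 0.0 11.8
      vertex 26.4 6.5 11.8
    endloop
  endfacet
  facet normal 0.0000 0.0000 1.0000
    outer loop
      vertex 0.0 0.0 11.8
      vertex 26.4 6.5 11.8
      vertex 6.4 6.5 11.8
    endloop
  endfacet
  facet normal 0.0000 0.0000 1.0000
    outer loop
      vertex 0.0 0.0 11.8
      vertex 6.4 6.5 11.8
      vertex 6.4 28.8 11.8
    endloop
  endfacet
  facet normal 0.0000 0.0000 1.0000
    outer loop
      vertex 0.0 0.0 11.8
      vertex 6.4 28.8 11.8
      vertex 0.0 28.8 11.8
    endloop
  endfacet
  facet normal 0.0000 -1.0000 0.0000
    outer loop
      vertex 0.0 0.0 0.0
      vertex 26.4 0.0 0.0
      vertex 26.4 0.0 11.8
    endloop
  endfacet
  facet normal 0.0000 -1.0000 0.0000
    outer loop
      vertex 0.0 0.0 0.0
      vertex 26.4 0.0 11.8
      vertex 0.0 0.0 11.8
    endloop
  endfacet
  facet normal 1.0000 0.0000 0.0000
    outer loop
      vertex 26.4 0.0 0.0
      vertex 26.4 6.5 0.0
      vertex 26.4 6.5 11.8
    endloop
  endfacet
  facet normal 1.0000 0.0000 0.0000
    outer loop
      vertex 26.4 0.0 0.0
      vertex 26.4 6.5 11.8
      vertex 26.4 0.0 11.8
    endloop
  endfacet
  facet normal 0.0000 1.0000 0.0000
    outer loop
      vertex 26.4 6.5 0.0
      vertex 6.4 6.5 0.0
      vertex 6.4 6.5 11.8
    endloop
  endfacet
  facet normal 0.0000 1.0000 0.0000
    outer loop
      vertex 26.4 6.5 0.0
      vertex 6.4 6.5 11.8
      vertex 26.4 6.5 11.8
    endloop
  endfacet
  facet normal 1.0000 0.0000 0.0000
    outer loop
      vertex 6.4 6.5 0.0
      vertex 6.4 28.8 0.0
      vertex 6.4 28.8 11.8
    endloop
  endfacet
  facet normal 1.0000 0.0000 0.0000
    outer loop
      vertex 6.4 6.5 0.0
      vertex 6.4 28.8 11.8
      vertex 6.4 6.5 11.8
    endloop
  endfacet
  facet normal 0.0000 1.0000 0.0000
    outer loop
      vertex 6.4 28.8 0.0
      vertex 0.0 28.8 0.0
      vertex 0.0 28.8 11.8
    endloop
  endfacet
  facet normal 0.0000 1.0000 0.0000
    outer loop
      vertex 6.4 28.8 0.0
      vertex 0.0 28.8 11.8
      vertex 6.4 28.8 11.8
    endloop
  endfacet
  facet normal -1.0000 0.0000 0.0000
    outer loop
      vertex 0.0 28.8 0.0
      vertex 0.0 0.0 0.0
      vertex 0.0 0.0 11.8
    endloop
  endfacet
  facet normal -1.0000 0.0000 0.0000
    outer loop
      vertex 0.0 28.8 0.0
      vertex 0.0 0.0 11.8
      vertex 0.0 28.8 11.8
    endloop
  endfacet
endsolid part

The G0 Z moves step by Δz≈3.0 mm. Every layer's G1 loop is the same polygon, so the solid is a straight extrusion of it from z=0 to z≈11.8. Closing with flat bottom and top caps and triangulating gives 20 facets — an L-shaped prism: outer 26.4 × 28.8 mm, arm thicknesses ≈ 6.5 mm (horizontal) and 6.4 mm (vertical), extruded 11.8 mm in z.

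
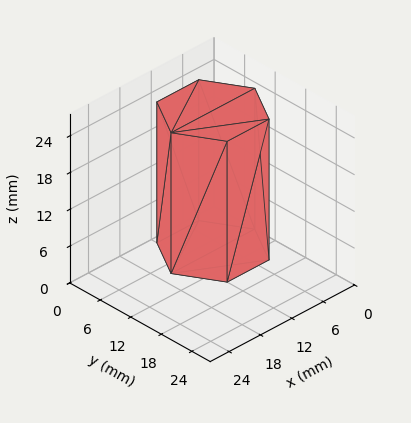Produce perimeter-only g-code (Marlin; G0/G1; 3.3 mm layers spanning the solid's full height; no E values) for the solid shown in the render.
Reading the render: the shape is a regular 6-sided prism (a cylinder approximated with 6 flat sides), circumscribed radius ≈ 8 mm, height ≈ 23 mm (dimensions read to the nearest mm from the axis ticks). For the g-code, the solid's height is divided into equal slices at the stated Δz and each level perimeter traced with G1 moves after a G0 lift.

; perimeter-only toolpath
G21 ; units = mm
G90 ; absolute positioning
G28 ; home
; layer 1
G0 Z3.3
G0 X16.0 Y8.0
G1 X12.0 Y14.9
G1 X4.0 Y14.9
G1 X0.0 Y8.0
G1 X4.0 Y1.1
G1 X12.0 Y1.1
G1 X16.0 Y8.0
; layer 2
G0 Z6.6
G0 X16.0 Y8.0
G1 X12.0 Y14.9
G1 X4.0 Y14.9
G1 X0.0 Y8.0
G1 X4.0 Y1.1
G1 X12.0 Y1.1
G1 X16.0 Y8.0
; layer 3
G0 Z9.9
G0 X16.0 Y8.0
G1 X12.0 Y14.9
G1 X4.0 Y14.9
G1 X0.0 Y8.0
G1 X4.0 Y1.1
G1 X12.0 Y1.1
G1 X16.0 Y8.0
; layer 4
G0 Z13.1
G0 X16.0 Y8.0
G1 X12.0 Y14.9
G1 X4.0 Y14.9
G1 X0.0 Y8.0
G1 X4.0 Y1.1
G1 X12.0 Y1.1
G1 X16.0 Y8.0
; layer 5
G0 Z16.4
G0 X16.0 Y8.0
G1 X12.0 Y14.9
G1 X4.0 Y14.9
G1 X0.0 Y8.0
G1 X4.0 Y1.1
G1 X12.0 Y1.1
G1 X16.0 Y8.0
; layer 6
G0 Z19.7
G0 X16.0 Y8.0
G1 X12.0 Y14.9
G1 X4.0 Y14.9
G1 X0.0 Y8.0
G1 X4.0 Y1.1
G1 X12.0 Y1.1
G1 X16.0 Y8.0
; layer 7
G0 Z23.0
G0 X16.0 Y8.0
G1 X12.0 Y14.9
G1 X4.0 Y14.9
G1 X0.0 Y8.0
G1 X4.0 Y1.1
G1 X12.0 Y1.1
G1 X16.0 Y8.0
M2 ; end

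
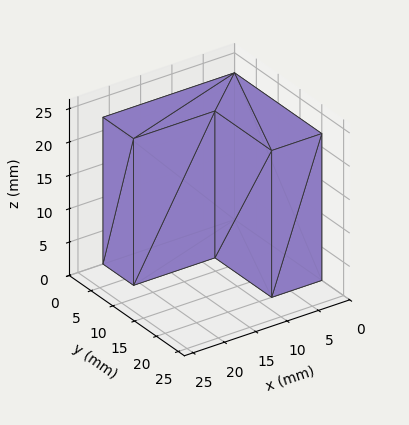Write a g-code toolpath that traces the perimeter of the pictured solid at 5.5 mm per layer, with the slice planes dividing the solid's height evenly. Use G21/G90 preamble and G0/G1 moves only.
Reading the render: the shape is an L-shaped prism: outer 21 × 20 mm, arm thicknesses ≈ 7 mm (horizontal) and 8 mm (vertical), extruded 22 mm in z (dimensions read to the nearest mm from the axis ticks). For the g-code, the solid's height is divided into equal slices at the stated Δz and each level perimeter traced with G1 moves after a G0 lift.

; perimeter-only toolpath
G21 ; units = mm
G90 ; absolute positioning
G28 ; home
; layer 1
G0 Z5.5
G0 X0.0 Y0.0
G1 X21.0 Y0.0
G1 X21.0 Y7.0
G1 X8.0 Y7.0
G1 X8.0 Y20.0
G1 X0.0 Y20.0
G1 X0.0 Y0.0
; layer 2
G0 Z11.0
G0 X0.0 Y0.0
G1 X21.0 Y0.0
G1 X21.0 Y7.0
G1 X8.0 Y7.0
G1 X8.0 Y20.0
G1 X0.0 Y20.0
G1 X0.0 Y0.0
; layer 3
G0 Z16.5
G0 X0.0 Y0.0
G1 X21.0 Y0.0
G1 X21.0 Y7.0
G1 X8.0 Y7.0
G1 X8.0 Y20.0
G1 X0.0 Y20.0
G1 X0.0 Y0.0
; layer 4
G0 Z22.0
G0 X0.0 Y0.0
G1 X21.0 Y0.0
G1 X21.0 Y7.0
G1 X8.0 Y7.0
G1 X8.0 Y20.0
G1 X0.0 Y20.0
G1 X0.0 Y0.0
M2 ; end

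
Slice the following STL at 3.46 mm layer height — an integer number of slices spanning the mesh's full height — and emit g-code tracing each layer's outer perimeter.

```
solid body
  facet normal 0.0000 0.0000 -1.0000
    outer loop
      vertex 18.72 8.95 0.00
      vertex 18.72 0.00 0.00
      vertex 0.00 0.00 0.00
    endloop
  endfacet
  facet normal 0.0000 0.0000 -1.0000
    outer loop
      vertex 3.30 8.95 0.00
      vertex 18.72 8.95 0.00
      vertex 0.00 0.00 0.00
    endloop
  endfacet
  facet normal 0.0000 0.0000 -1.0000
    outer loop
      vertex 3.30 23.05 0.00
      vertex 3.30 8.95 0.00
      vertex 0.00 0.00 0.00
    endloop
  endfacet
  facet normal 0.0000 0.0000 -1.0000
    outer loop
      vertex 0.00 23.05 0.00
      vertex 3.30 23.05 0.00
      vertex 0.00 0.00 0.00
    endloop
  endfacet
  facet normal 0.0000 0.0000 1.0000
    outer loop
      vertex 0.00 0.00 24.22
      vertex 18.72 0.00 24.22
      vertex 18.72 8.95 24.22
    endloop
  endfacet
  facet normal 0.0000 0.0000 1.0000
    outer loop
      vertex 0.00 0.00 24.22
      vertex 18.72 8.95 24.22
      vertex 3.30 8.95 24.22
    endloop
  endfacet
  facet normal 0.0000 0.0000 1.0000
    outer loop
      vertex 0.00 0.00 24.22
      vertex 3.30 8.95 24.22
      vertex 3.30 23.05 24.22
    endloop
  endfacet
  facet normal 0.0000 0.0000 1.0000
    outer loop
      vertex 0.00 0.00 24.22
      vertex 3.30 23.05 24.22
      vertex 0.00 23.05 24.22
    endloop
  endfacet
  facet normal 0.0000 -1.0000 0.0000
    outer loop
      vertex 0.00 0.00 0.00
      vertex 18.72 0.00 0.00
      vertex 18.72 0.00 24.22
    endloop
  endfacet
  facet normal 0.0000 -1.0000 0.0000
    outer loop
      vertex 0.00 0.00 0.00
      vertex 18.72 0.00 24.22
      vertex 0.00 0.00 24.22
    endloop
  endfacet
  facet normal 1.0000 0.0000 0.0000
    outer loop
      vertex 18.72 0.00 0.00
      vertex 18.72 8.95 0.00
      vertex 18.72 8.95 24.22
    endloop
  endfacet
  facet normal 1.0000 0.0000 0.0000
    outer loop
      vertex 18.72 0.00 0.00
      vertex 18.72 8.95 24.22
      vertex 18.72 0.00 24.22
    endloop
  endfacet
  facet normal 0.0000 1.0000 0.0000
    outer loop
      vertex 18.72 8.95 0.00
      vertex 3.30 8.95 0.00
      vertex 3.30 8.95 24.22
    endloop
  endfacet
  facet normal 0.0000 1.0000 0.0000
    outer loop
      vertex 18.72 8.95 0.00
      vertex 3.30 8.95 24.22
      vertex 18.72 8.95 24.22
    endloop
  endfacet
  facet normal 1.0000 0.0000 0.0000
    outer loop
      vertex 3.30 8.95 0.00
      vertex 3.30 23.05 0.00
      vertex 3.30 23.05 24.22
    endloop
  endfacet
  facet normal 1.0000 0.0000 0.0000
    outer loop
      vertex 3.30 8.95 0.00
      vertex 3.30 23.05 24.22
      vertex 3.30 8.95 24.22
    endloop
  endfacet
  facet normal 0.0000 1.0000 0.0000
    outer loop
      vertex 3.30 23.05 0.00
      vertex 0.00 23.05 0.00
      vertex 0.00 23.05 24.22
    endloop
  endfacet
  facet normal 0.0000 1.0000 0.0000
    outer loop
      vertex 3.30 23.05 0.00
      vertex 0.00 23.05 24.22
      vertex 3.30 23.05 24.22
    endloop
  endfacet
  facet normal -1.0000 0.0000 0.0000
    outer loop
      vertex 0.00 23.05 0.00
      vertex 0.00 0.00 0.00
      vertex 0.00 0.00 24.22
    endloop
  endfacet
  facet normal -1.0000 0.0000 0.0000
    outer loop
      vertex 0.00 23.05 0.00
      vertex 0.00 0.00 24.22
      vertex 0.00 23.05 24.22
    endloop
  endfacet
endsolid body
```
; perimeter-only toolpath
G21 ; units = mm
G90 ; absolute positioning
G28 ; home
; layer 1
G0 Z3.46
G0 X0.00 Y0.00
G1 X18.72 Y0.00
G1 X18.72 Y8.95
G1 X3.30 Y8.95
G1 X3.30 Y23.05
G1 X0.00 Y23.05
G1 X0.00 Y0.00
; layer 2
G0 Z6.92
G0 X0.00 Y0.00
G1 X18.72 Y0.00
G1 X18.72 Y8.95
G1 X3.30 Y8.95
G1 X3.30 Y23.05
G1 X0.00 Y23.05
G1 X0.00 Y0.00
; layer 3
G0 Z10.38
G0 X0.00 Y0.00
G1 X18.72 Y0.00
G1 X18.72 Y8.95
G1 X3.30 Y8.95
G1 X3.30 Y23.05
G1 X0.00 Y23.05
G1 X0.00 Y0.00
; layer 4
G0 Z13.84
G0 X0.00 Y0.00
G1 X18.72 Y0.00
G1 X18.72 Y8.95
G1 X3.30 Y8.95
G1 X3.30 Y23.05
G1 X0.00 Y23.05
G1 X0.00 Y0.00
; layer 5
G0 Z17.30
G0 X0.00 Y0.00
G1 X18.72 Y0.00
G1 X18.72 Y8.95
G1 X3.30 Y8.95
G1 X3.30 Y23.05
G1 X0.00 Y23.05
G1 X0.00 Y0.00
; layer 6
G0 Z20.76
G0 X0.00 Y0.00
G1 X18.72 Y0.00
G1 X18.72 Y8.95
G1 X3.30 Y8.95
G1 X3.30 Y23.05
G1 X0.00 Y23.05
G1 X0.00 Y0.00
; layer 7
G0 Z24.22
G0 X0.00 Y0.00
G1 X18.72 Y0.00
G1 X18.72 Y8.95
G1 X3.30 Y8.95
G1 X3.30 Y23.05
G1 X0.00 Y23.05
G1 X0.00 Y0.00
M2 ; end

The solid is an L-shaped prism: outer 18.7 × 23.1 mm, arm thicknesses ≈ 8.95 mm (horizontal) and 3.3 mm (vertical), extruded 24.2 mm in z. Slicing at Δz = 3.46 mm — 7 equal slices spanning the solid's height, so layer i sits at z = i·h/7 — gives 7 non-empty perimeters. Each is a 6-segment closed polygon; G0 lifts to the layer z and rapids to the start vertex, then G1 traces the edges.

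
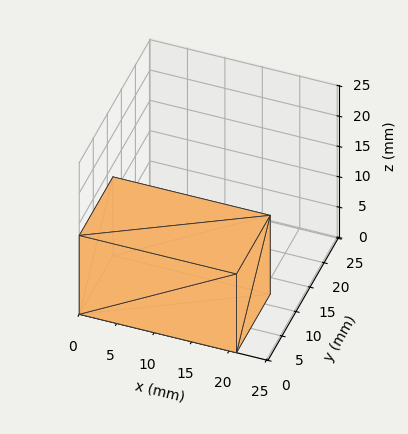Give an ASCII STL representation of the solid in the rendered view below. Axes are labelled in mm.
Reading the render: the shape is a rectangular box, roughly 21 × 12 mm footprint and 13 mm tall (dimensions read to the nearest mm from the axis ticks). For the STL, each face is triangulated and given an outward normal.

solid part
  facet normal 0.0000 0.0000 -1.0000
    outer loop
      vertex 21.00 12.00 0.00
      vertex 21.00 0.00 0.00
      vertex 0.00 0.00 0.00
    endloop
  endfacet
  facet normal 0.0000 0.0000 -1.0000
    outer loop
      vertex 0.00 12.00 0.00
      vertex 21.00 12.00 0.00
      vertex 0.00 0.00 0.00
    endloop
  endfacet
  facet normal 0.0000 0.0000 1.0000
    outer loop
      vertex 0.00 0.00 13.00
      vertex 21.00 0.00 13.00
      vertex 21.00 12.00 13.00
    endloop
  endfacet
  facet normal 0.0000 0.0000 1.0000
    outer loop
      vertex 0.00 0.00 13.00
      vertex 21.00 12.00 13.00
      vertex 0.00 12.00 13.00
    endloop
  endfacet
  facet normal 0.0000 -1.0000 0.0000
    outer loop
      vertex 0.00 0.00 0.00
      vertex 21.00 0.00 0.00
      vertex 21.00 0.00 13.00
    endloop
  endfacet
  facet normal 0.0000 -1.0000 0.0000
    outer loop
      vertex 0.00 0.00 0.00
      vertex 21.00 0.00 13.00
      vertex 0.00 0.00 13.00
    endloop
  endfacet
  facet normal 0.0000 1.0000 0.0000
    outer loop
      vertex 21.00 12.00 13.00
      vertex 21.00 12.00 0.00
      vertex 0.00 12.00 0.00
    endloop
  endfacet
  facet normal 0.0000 1.0000 0.0000
    outer loop
      vertex 0.00 12.00 13.00
      vertex 21.00 12.00 13.00
      vertex 0.00 12.00 0.00
    endloop
  endfacet
  facet normal -1.0000 0.0000 0.0000
    outer loop
      vertex 0.00 12.00 13.00
      vertex 0.00 12.00 0.00
      vertex 0.00 0.00 0.00
    endloop
  endfacet
  facet normal -1.0000 0.0000 0.0000
    outer loop
      vertex 0.00 0.00 13.00
      vertex 0.00 12.00 13.00
      vertex 0.00 0.00 0.00
    endloop
  endfacet
  facet normal 1.0000 0.0000 0.0000
    outer loop
      vertex 21.00 0.00 0.00
      vertex 21.00 12.00 0.00
      vertex 21.00 12.00 13.00
    endloop
  endfacet
  facet normal 1.0000 0.0000 0.0000
    outer loop
      vertex 21.00 0.00 0.00
      vertex 21.00 12.00 13.00
      vertex 21.00 0.00 13.00
    endloop
  endfacet
endsolid part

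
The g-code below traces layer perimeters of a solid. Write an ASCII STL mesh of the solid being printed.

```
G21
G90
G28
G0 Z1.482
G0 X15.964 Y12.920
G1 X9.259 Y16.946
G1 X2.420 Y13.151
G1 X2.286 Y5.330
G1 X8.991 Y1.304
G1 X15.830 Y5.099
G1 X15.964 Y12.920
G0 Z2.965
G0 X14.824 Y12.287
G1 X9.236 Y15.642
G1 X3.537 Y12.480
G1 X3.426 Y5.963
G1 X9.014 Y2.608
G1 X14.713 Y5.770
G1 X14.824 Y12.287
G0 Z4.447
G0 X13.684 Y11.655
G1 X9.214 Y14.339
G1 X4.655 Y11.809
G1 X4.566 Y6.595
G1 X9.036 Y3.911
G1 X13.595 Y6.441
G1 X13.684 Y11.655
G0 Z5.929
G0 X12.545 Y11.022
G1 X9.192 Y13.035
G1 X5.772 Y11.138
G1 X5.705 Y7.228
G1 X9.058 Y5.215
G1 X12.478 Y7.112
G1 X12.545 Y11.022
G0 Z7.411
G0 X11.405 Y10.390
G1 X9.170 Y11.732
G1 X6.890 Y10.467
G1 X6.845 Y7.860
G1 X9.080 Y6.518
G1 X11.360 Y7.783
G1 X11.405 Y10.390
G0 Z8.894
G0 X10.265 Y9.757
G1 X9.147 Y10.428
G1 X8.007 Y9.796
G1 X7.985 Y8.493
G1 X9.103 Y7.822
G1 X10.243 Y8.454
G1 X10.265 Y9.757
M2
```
solid part
  facet normal 0.0000 0.0000 -1.0000
    outer loop
      vertex 1.302 13.822 0.000
      vertex 9.281 18.249 0.000
      vertex 17.104 13.552 0.000
    endloop
  endfacet
  facet normal 0.0000 0.0000 -1.0000
    outer loop
      vertex 1.146 4.698 0.000
      vertex 1.302 13.822 0.000
      vertex 17.104 13.552 0.000
    endloop
  endfacet
  facet normal 0.0000 0.0000 -1.0000
    outer loop
      vertex 8.969 0.001 0.000
      vertex 1.146 4.698 0.000
      vertex 17.104 13.552 0.000
    endloop
  endfacet
  facet normal 0.0000 0.0000 -1.0000
    outer loop
      vertex 16.948 4.428 0.000
      vertex 8.969 0.001 0.000
      vertex 17.104 13.552 0.000
    endloop
  endfacet
  facet normal 0.4095 0.6820 0.6059
    outer loop
      vertex 17.104 13.552 0.000
      vertex 9.281 18.249 0.000
      vertex 9.125 9.125 10.376
    endloop
  endfacet
  facet normal -0.3860 0.6956 0.6059
    outer loop
      vertex 9.281 18.249 0.000
      vertex 1.302 13.822 0.000
      vertex 9.125 9.125 10.376
    endloop
  endfacet
  facet normal -0.7954 0.0136 0.6059
    outer loop
      vertex 1.302 13.822 0.000
      vertex 1.146 4.698 0.000
      vertex 9.125 9.125 10.376
    endloop
  endfacet
  facet normal -0.4095 -0.6820 0.6059
    outer loop
      vertex 1.146 4.698 0.000
      vertex 8.969 0.001 0.000
      vertex 9.125 9.125 10.376
    endloop
  endfacet
  facet normal 0.3860 -0.6956 0.6059
    outer loop
      vertex 8.969 0.001 0.000
      vertex 16.948 4.428 0.000
      vertex 9.125 9.125 10.376
    endloop
  endfacet
  facet normal 0.7954 -0.0136 0.6059
    outer loop
      vertex 16.948 4.428 0.000
      vertex 17.104 13.552 0.000
      vertex 9.125 9.125 10.376
    endloop
  endfacet
endsolid part

The G0 Z moves step by Δz≈1.482 mm. The G1 loops shrink linearly with z, so the solid tapers from its base footprint up to z≈10.4. Closing with a flat bottom cap and the tapered top and triangulating gives 10 facets — a regular 6-sided pyramid, base circumscribed radius ≈ 9.12 mm, apex at z ≈ 10.4 mm.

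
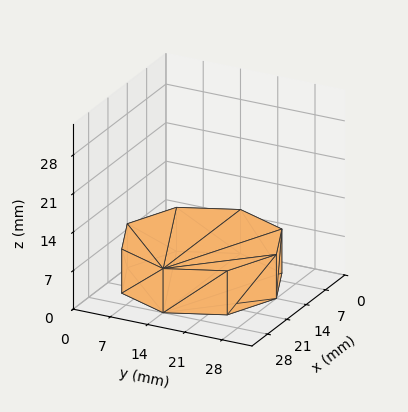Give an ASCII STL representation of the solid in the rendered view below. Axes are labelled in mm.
Reading the render: the shape is a regular 8-sided prism (a cylinder approximated with 8 flat sides), circumscribed radius ≈ 14 mm, height ≈ 8 mm (dimensions read to the nearest mm from the axis ticks). For the STL, each face is triangulated and given an outward normal.

solid part
  facet normal 0.0000 0.0000 -1.0000
    outer loop
      vertex 14.00 28.00 0.00
      vertex 23.90 23.90 0.00
      vertex 28.00 14.00 0.00
    endloop
  endfacet
  facet normal 0.0000 0.0000 -1.0000
    outer loop
      vertex 4.10 23.90 0.00
      vertex 14.00 28.00 0.00
      vertex 28.00 14.00 0.00
    endloop
  endfacet
  facet normal 0.0000 0.0000 -1.0000
    outer loop
      vertex 0.00 14.00 0.00
      vertex 4.10 23.90 0.00
      vertex 28.00 14.00 0.00
    endloop
  endfacet
  facet normal 0.0000 0.0000 -1.0000
    outer loop
      vertex 4.10 4.10 0.00
      vertex 0.00 14.00 0.00
      vertex 28.00 14.00 0.00
    endloop
  endfacet
  facet normal 0.0000 0.0000 -1.0000
    outer loop
      vertex 14.00 0.00 0.00
      vertex 4.10 4.10 0.00
      vertex 28.00 14.00 0.00
    endloop
  endfacet
  facet normal 0.0000 0.0000 -1.0000
    outer loop
      vertex 23.90 4.10 0.00
      vertex 14.00 0.00 0.00
      vertex 28.00 14.00 0.00
    endloop
  endfacet
  facet normal 0.0000 0.0000 1.0000
    outer loop
      vertex 28.00 14.00 8.00
      vertex 23.90 23.90 8.00
      vertex 14.00 28.00 8.00
    endloop
  endfacet
  facet normal 0.0000 0.0000 1.0000
    outer loop
      vertex 28.00 14.00 8.00
      vertex 14.00 28.00 8.00
      vertex 4.10 23.90 8.00
    endloop
  endfacet
  facet normal 0.0000 0.0000 1.0000
    outer loop
      vertex 28.00 14.00 8.00
      vertex 4.10 23.90 8.00
      vertex 0.00 14.00 8.00
    endloop
  endfacet
  facet normal 0.0000 0.0000 1.0000
    outer loop
      vertex 28.00 14.00 8.00
      vertex 0.00 14.00 8.00
      vertex 4.10 4.10 8.00
    endloop
  endfacet
  facet normal 0.0000 0.0000 1.0000
    outer loop
      vertex 28.00 14.00 8.00
      vertex 4.10 4.10 8.00
      vertex 14.00 0.00 8.00
    endloop
  endfacet
  facet normal 0.0000 0.0000 1.0000
    outer loop
      vertex 28.00 14.00 8.00
      vertex 14.00 0.00 8.00
      vertex 23.90 4.10 8.00
    endloop
  endfacet
  facet normal 0.9239 0.3826 0.0000
    outer loop
      vertex 28.00 14.00 0.00
      vertex 23.90 23.90 0.00
      vertex 23.90 23.90 8.00
    endloop
  endfacet
  facet normal 0.9239 0.3826 0.0000
    outer loop
      vertex 28.00 14.00 0.00
      vertex 23.90 23.90 8.00
      vertex 28.00 14.00 8.00
    endloop
  endfacet
  facet normal 0.3826 0.9239 0.0000
    outer loop
      vertex 23.90 23.90 0.00
      vertex 14.00 28.00 0.00
      vertex 14.00 28.00 8.00
    endloop
  endfacet
  facet normal 0.3826 0.9239 0.0000
    outer loop
      vertex 23.90 23.90 0.00
      vertex 14.00 28.00 8.00
      vertex 23.90 23.90 8.00
    endloop
  endfacet
  facet normal -0.3826 0.9239 0.0000
    outer loop
      vertex 14.00 28.00 0.00
      vertex 4.10 23.90 0.00
      vertex 4.10 23.90 8.00
    endloop
  endfacet
  facet normal -0.3826 0.9239 0.0000
    outer loop
      vertex 14.00 28.00 0.00
      vertex 4.10 23.90 8.00
      vertex 14.00 28.00 8.00
    endloop
  endfacet
  facet normal -0.9239 0.3826 0.0000
    outer loop
      vertex 4.10 23.90 0.00
      vertex 0.00 14.00 0.00
      vertex 0.00 14.00 8.00
    endloop
  endfacet
  facet normal -0.9239 0.3826 0.0000
    outer loop
      vertex 4.10 23.90 0.00
      vertex 0.00 14.00 8.00
      vertex 4.10 23.90 8.00
    endloop
  endfacet
  facet normal -0.9239 -0.3826 0.0000
    outer loop
      vertex 0.00 14.00 0.00
      vertex 4.10 4.10 0.00
      vertex 4.10 4.10 8.00
    endloop
  endfacet
  facet normal -0.9239 -0.3826 0.0000
    outer loop
      vertex 0.00 14.00 0.00
      vertex 4.10 4.10 8.00
      vertex 0.00 14.00 8.00
    endloop
  endfacet
  facet normal -0.3826 -0.9239 0.0000
    outer loop
      vertex 4.10 4.10 0.00
      vertex 14.00 0.00 0.00
      vertex 14.00 0.00 8.00
    endloop
  endfacet
  facet normal -0.3826 -0.9239 0.0000
    outer loop
      vertex 4.10 4.10 0.00
      vertex 14.00 0.00 8.00
      vertex 4.10 4.10 8.00
    endloop
  endfacet
  facet normal 0.3826 -0.9239 0.0000
    outer loop
      vertex 14.00 0.00 0.00
      vertex 23.90 4.10 0.00
      vertex 23.90 4.10 8.00
    endloop
  endfacet
  facet normal 0.3826 -0.9239 0.0000
    outer loop
      vertex 14.00 0.00 0.00
      vertex 23.90 4.10 8.00
      vertex 14.00 0.00 8.00
    endloop
  endfacet
  facet normal 0.9239 -0.3826 0.0000
    outer loop
      vertex 23.90 4.10 0.00
      vertex 28.00 14.00 0.00
      vertex 28.00 14.00 8.00
    endloop
  endfacet
  facet normal 0.9239 -0.3826 0.0000
    outer loop
      vertex 23.90 4.10 0.00
      vertex 28.00 14.00 8.00
      vertex 23.90 4.10 8.00
    endloop
  endfacet
endsolid part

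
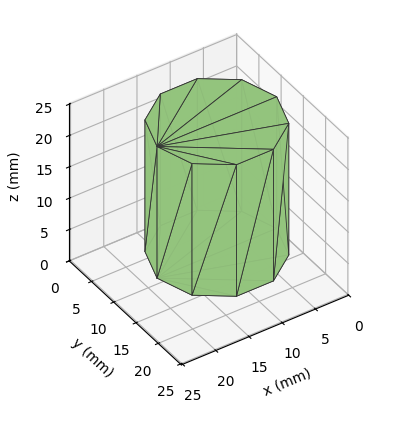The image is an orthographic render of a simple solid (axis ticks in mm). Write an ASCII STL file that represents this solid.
Reading the render: the shape is a regular 10-sided prism (a cylinder approximated with 10 flat sides), circumscribed radius ≈ 9 mm, height ≈ 21 mm (dimensions read to the nearest mm from the axis ticks). For the STL, each face is triangulated and given an outward normal.

solid part
  facet normal 0.0000 0.0000 -1.0000
    outer loop
      vertex 11.781 17.560 0.000
      vertex 16.281 14.290 0.000
      vertex 18.000 9.000 0.000
    endloop
  endfacet
  facet normal 0.0000 0.0000 -1.0000
    outer loop
      vertex 6.219 17.560 0.000
      vertex 11.781 17.560 0.000
      vertex 18.000 9.000 0.000
    endloop
  endfacet
  facet normal 0.0000 0.0000 -1.0000
    outer loop
      vertex 1.719 14.290 0.000
      vertex 6.219 17.560 0.000
      vertex 18.000 9.000 0.000
    endloop
  endfacet
  facet normal 0.0000 0.0000 -1.0000
    outer loop
      vertex 0.000 9.000 0.000
      vertex 1.719 14.290 0.000
      vertex 18.000 9.000 0.000
    endloop
  endfacet
  facet normal 0.0000 0.0000 -1.0000
    outer loop
      vertex 1.719 3.710 0.000
      vertex 0.000 9.000 0.000
      vertex 18.000 9.000 0.000
    endloop
  endfacet
  facet normal 0.0000 0.0000 -1.0000
    outer loop
      vertex 6.219 0.440 0.000
      vertex 1.719 3.710 0.000
      vertex 18.000 9.000 0.000
    endloop
  endfacet
  facet normal 0.0000 0.0000 -1.0000
    outer loop
      vertex 11.781 0.440 0.000
      vertex 6.219 0.440 0.000
      vertex 18.000 9.000 0.000
    endloop
  endfacet
  facet normal 0.0000 0.0000 -1.0000
    outer loop
      vertex 16.281 3.710 0.000
      vertex 11.781 0.440 0.000
      vertex 18.000 9.000 0.000
    endloop
  endfacet
  facet normal 0.0000 0.0000 1.0000
    outer loop
      vertex 18.000 9.000 21.000
      vertex 16.281 14.290 21.000
      vertex 11.781 17.560 21.000
    endloop
  endfacet
  facet normal 0.0000 0.0000 1.0000
    outer loop
      vertex 18.000 9.000 21.000
      vertex 11.781 17.560 21.000
      vertex 6.219 17.560 21.000
    endloop
  endfacet
  facet normal 0.0000 0.0000 1.0000
    outer loop
      vertex 18.000 9.000 21.000
      vertex 6.219 17.560 21.000
      vertex 1.719 14.290 21.000
    endloop
  endfacet
  facet normal 0.0000 0.0000 1.0000
    outer loop
      vertex 18.000 9.000 21.000
      vertex 1.719 14.290 21.000
      vertex 0.000 9.000 21.000
    endloop
  endfacet
  facet normal 0.0000 0.0000 1.0000
    outer loop
      vertex 18.000 9.000 21.000
      vertex 0.000 9.000 21.000
      vertex 1.719 3.710 21.000
    endloop
  endfacet
  facet normal 0.0000 0.0000 1.0000
    outer loop
      vertex 18.000 9.000 21.000
      vertex 1.719 3.710 21.000
      vertex 6.219 0.440 21.000
    endloop
  endfacet
  facet normal 0.0000 0.0000 1.0000
    outer loop
      vertex 18.000 9.000 21.000
      vertex 6.219 0.440 21.000
      vertex 11.781 0.440 21.000
    endloop
  endfacet
  facet normal 0.0000 0.0000 1.0000
    outer loop
      vertex 18.000 9.000 21.000
      vertex 11.781 0.440 21.000
      vertex 16.281 3.710 21.000
    endloop
  endfacet
  facet normal 0.9510 0.3090 0.0000
    outer loop
      vertex 18.000 9.000 0.000
      vertex 16.281 14.290 0.000
      vertex 16.281 14.290 21.000
    endloop
  endfacet
  facet normal 0.9510 0.3090 0.0000
    outer loop
      vertex 18.000 9.000 0.000
      vertex 16.281 14.290 21.000
      vertex 18.000 9.000 21.000
    endloop
  endfacet
  facet normal 0.5879 0.8090 0.0000
    outer loop
      vertex 16.281 14.290 0.000
      vertex 11.781 17.560 0.000
      vertex 11.781 17.560 21.000
    endloop
  endfacet
  facet normal 0.5879 0.8090 0.0000
    outer loop
      vertex 16.281 14.290 0.000
      vertex 11.781 17.560 21.000
      vertex 16.281 14.290 21.000
    endloop
  endfacet
  facet normal 0.0000 1.0000 0.0000
    outer loop
      vertex 11.781 17.560 0.000
      vertex 6.219 17.560 0.000
      vertex 6.219 17.560 21.000
    endloop
  endfacet
  facet normal 0.0000 1.0000 0.0000
    outer loop
      vertex 11.781 17.560 0.000
      vertex 6.219 17.560 21.000
      vertex 11.781 17.560 21.000
    endloop
  endfacet
  facet normal -0.5879 0.8090 0.0000
    outer loop
      vertex 6.219 17.560 0.000
      vertex 1.719 14.290 0.000
      vertex 1.719 14.290 21.000
    endloop
  endfacet
  facet normal -0.5879 0.8090 0.0000
    outer loop
      vertex 6.219 17.560 0.000
      vertex 1.719 14.290 21.000
      vertex 6.219 17.560 21.000
    endloop
  endfacet
  facet normal -0.9510 0.3090 0.0000
    outer loop
      vertex 1.719 14.290 0.000
      vertex 0.000 9.000 0.000
      vertex 0.000 9.000 21.000
    endloop
  endfacet
  facet normal -0.9510 0.3090 0.0000
    outer loop
      vertex 1.719 14.290 0.000
      vertex 0.000 9.000 21.000
      vertex 1.719 14.290 21.000
    endloop
  endfacet
  facet normal -0.9510 -0.3090 0.0000
    outer loop
      vertex 0.000 9.000 0.000
      vertex 1.719 3.710 0.000
      vertex 1.719 3.710 21.000
    endloop
  endfacet
  facet normal -0.9510 -0.3090 0.0000
    outer loop
      vertex 0.000 9.000 0.000
      vertex 1.719 3.710 21.000
      vertex 0.000 9.000 21.000
    endloop
  endfacet
  facet normal -0.5879 -0.8090 0.0000
    outer loop
      vertex 1.719 3.710 0.000
      vertex 6.219 0.440 0.000
      vertex 6.219 0.440 21.000
    endloop
  endfacet
  facet normal -0.5879 -0.8090 0.0000
    outer loop
      vertex 1.719 3.710 0.000
      vertex 6.219 0.440 21.000
      vertex 1.719 3.710 21.000
    endloop
  endfacet
  facet normal 0.0000 -1.0000 0.0000
    outer loop
      vertex 6.219 0.440 0.000
      vertex 11.781 0.440 0.000
      vertex 11.781 0.440 21.000
    endloop
  endfacet
  facet normal 0.0000 -1.0000 0.0000
    outer loop
      vertex 6.219 0.440 0.000
      vertex 11.781 0.440 21.000
      vertex 6.219 0.440 21.000
    endloop
  endfacet
  facet normal 0.5879 -0.8090 0.0000
    outer loop
      vertex 11.781 0.440 0.000
      vertex 16.281 3.710 0.000
      vertex 16.281 3.710 21.000
    endloop
  endfacet
  facet normal 0.5879 -0.8090 0.0000
    outer loop
      vertex 11.781 0.440 0.000
      vertex 16.281 3.710 21.000
      vertex 11.781 0.440 21.000
    endloop
  endfacet
  facet normal 0.9510 -0.3090 0.0000
    outer loop
      vertex 16.281 3.710 0.000
      vertex 18.000 9.000 0.000
      vertex 18.000 9.000 21.000
    endloop
  endfacet
  facet normal 0.9510 -0.3090 0.0000
    outer loop
      vertex 16.281 3.710 0.000
      vertex 18.000 9.000 21.000
      vertex 16.281 3.710 21.000
    endloop
  endfacet
endsolid part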